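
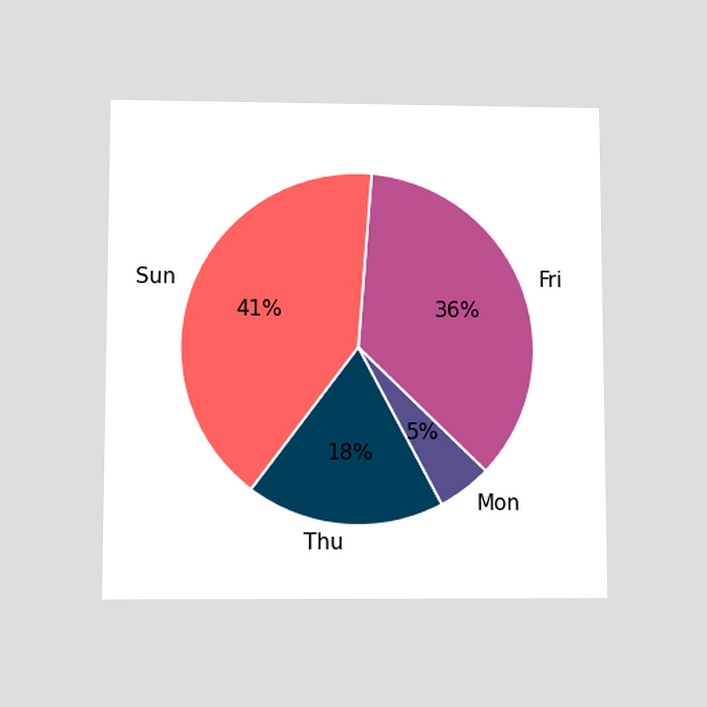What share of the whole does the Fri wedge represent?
36%

The chart is viewed slightly from below. The Fri slice takes up 36% of the pie.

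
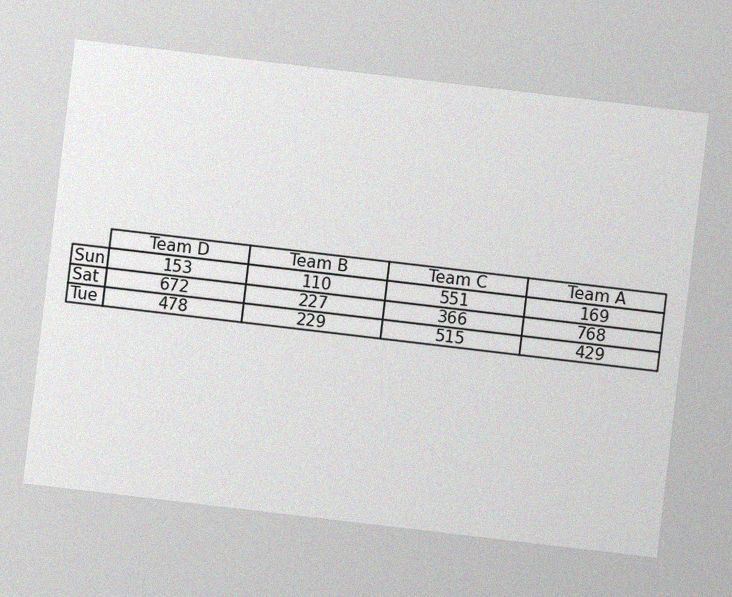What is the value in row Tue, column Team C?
515

The chart is tilted about 7° clockwise, with some photo noise. The (Tue, Team C) cell reads 515.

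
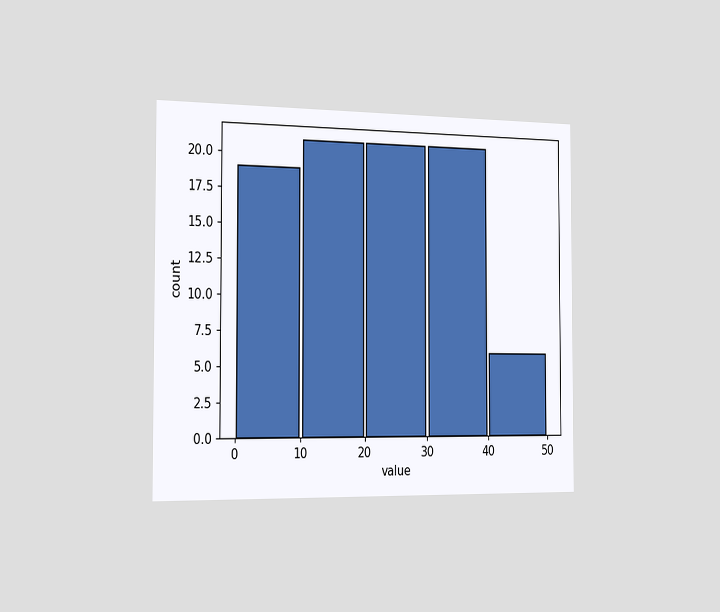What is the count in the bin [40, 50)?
6

The chart is viewed slightly from the left. The [40, 50) bin has height 6.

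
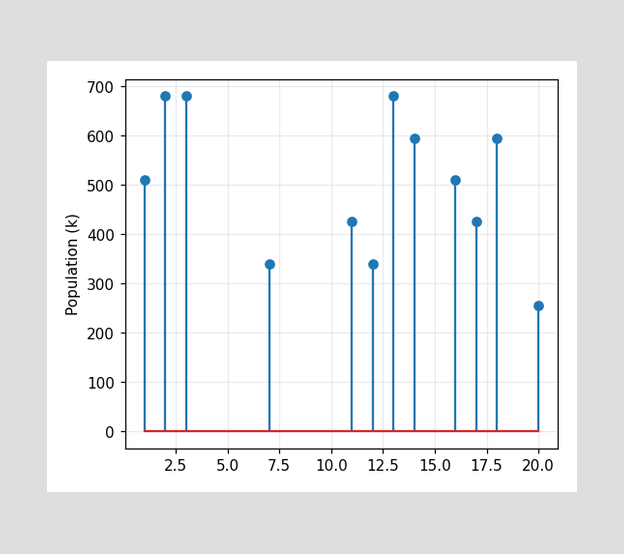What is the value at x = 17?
The stem at x=17 reaches 425k.

425k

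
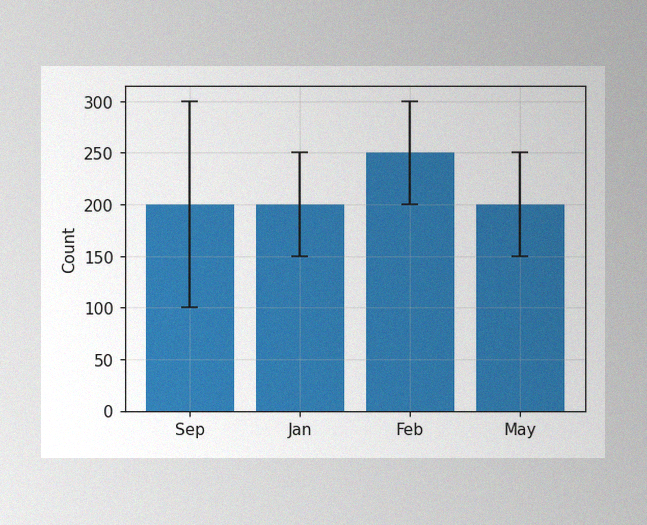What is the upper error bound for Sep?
300

The image has some photo noise and uneven lighting. The Sep bar's upper whisker reaches 300.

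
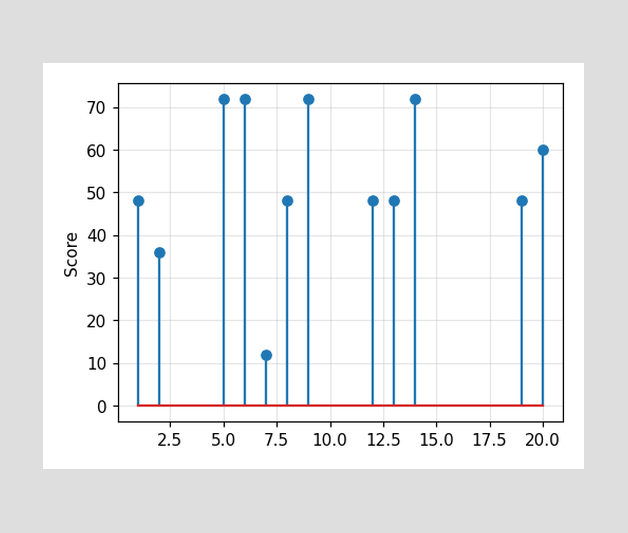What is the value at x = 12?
48

The stem at x=12 reaches 48.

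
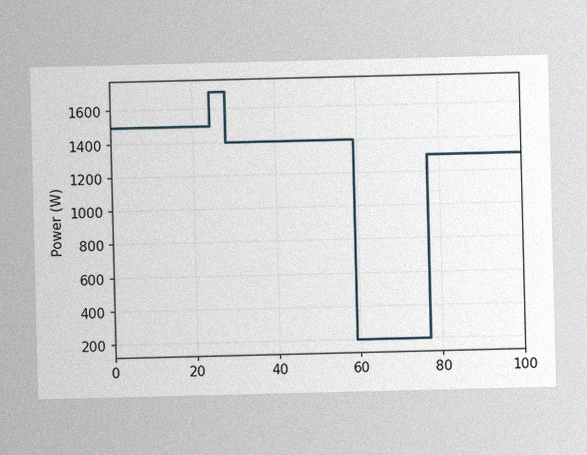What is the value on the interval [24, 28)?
The image has some photo noise and uneven lighting. On [24, 28) the step sits at 1700W.

1700W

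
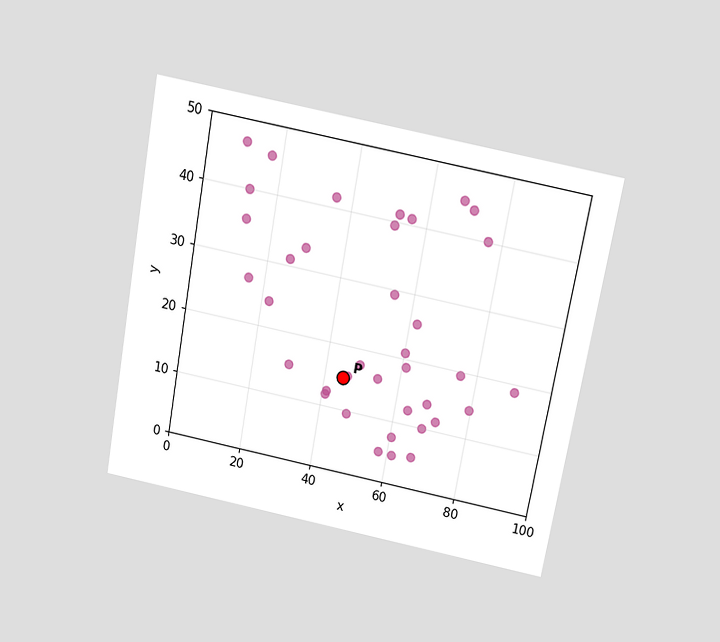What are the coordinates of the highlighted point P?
The chart is tilted about 10° clockwise and viewed slightly from above. Following the gridlines from P to each axis, P sits at (45, 15).

(45, 15)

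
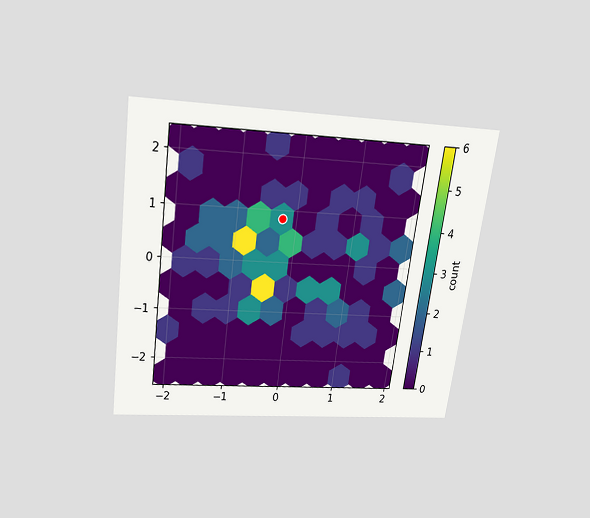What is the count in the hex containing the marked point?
3

The chart is tilted about 8° clockwise and viewed slightly from above. The marked hex reads 3 on the colorbar.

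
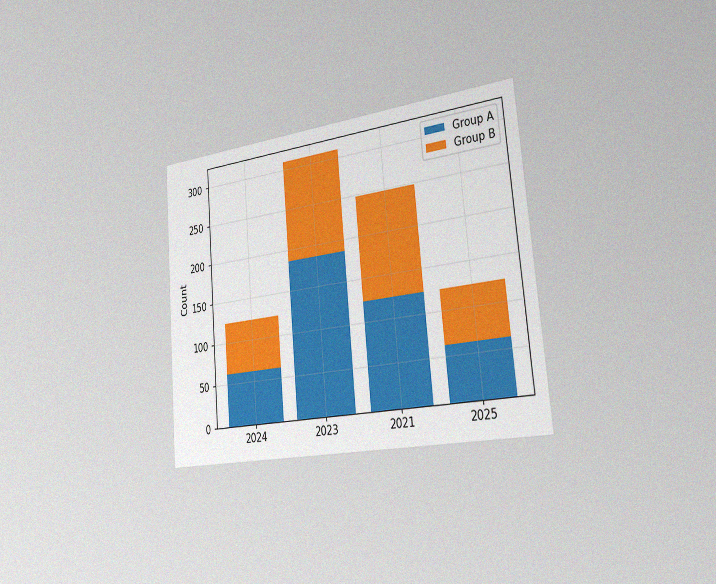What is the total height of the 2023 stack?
310

The chart is tilted about 5° counter-clockwise and viewed slightly from the right, with some photo noise. The 2023 stack's top reaches 310 on the y-axis.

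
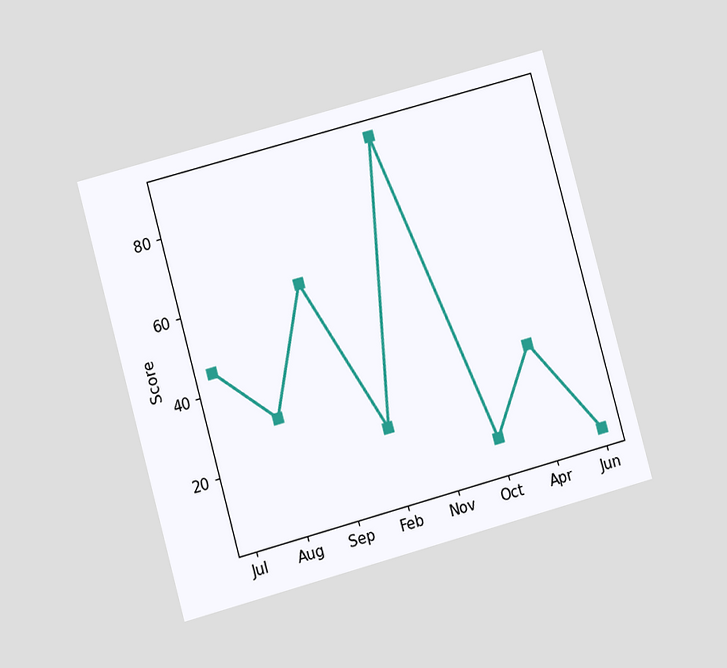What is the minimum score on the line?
5

The chart is tilted about 15° counter-clockwise and viewed at a slight angle. The lowest point is at Jun, and reading across to the y-axis gives 5.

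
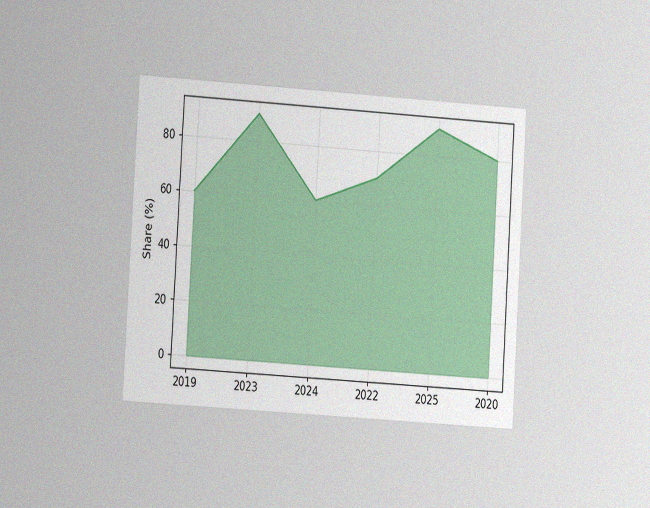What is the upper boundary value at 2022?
The chart is tilted about 4° clockwise and viewed at a slight angle, with some photo noise. At 2022 the upper boundary is at 70%.

70%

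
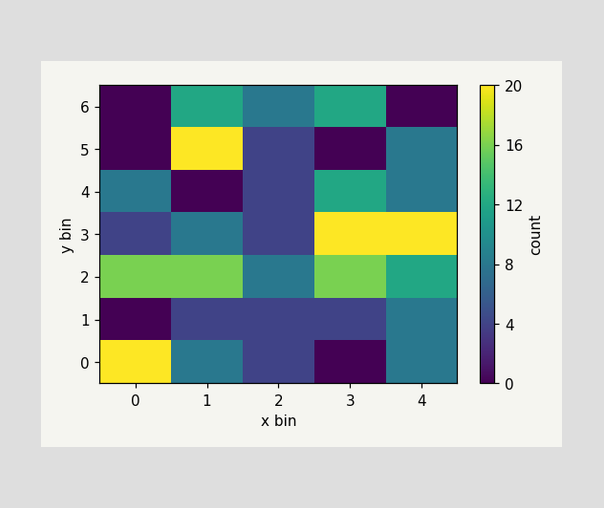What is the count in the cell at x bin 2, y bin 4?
4

Matching the cell (2, 4) against the colorbar gives 4.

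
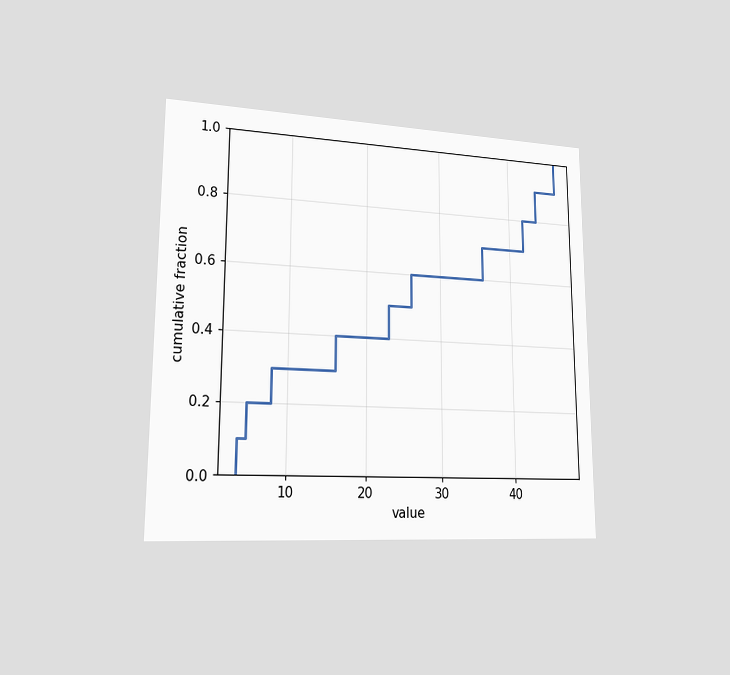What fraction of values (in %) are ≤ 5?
The chart is viewed slightly from the left. At x=5 the ECDF step is at 20%.

20%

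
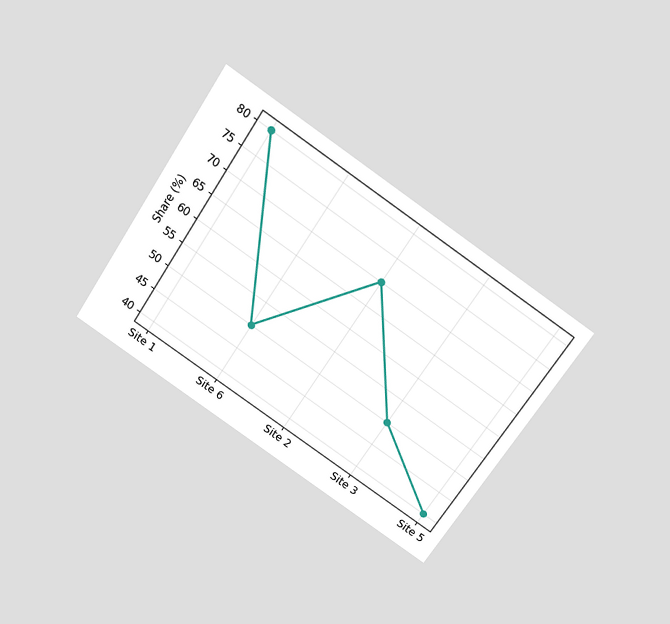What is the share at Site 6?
The chart is tilted about 33° clockwise and viewed slightly from above. At Site 6, the line is at 50%.

50%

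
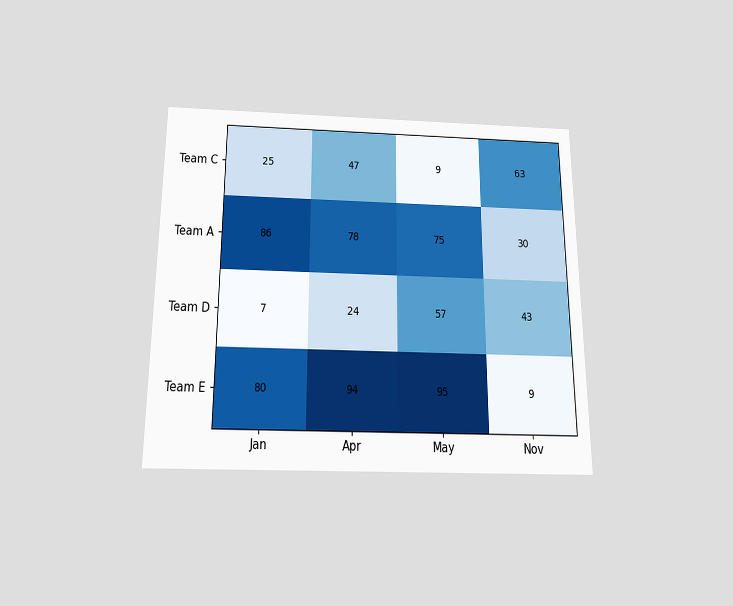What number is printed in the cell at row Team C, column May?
9

The chart is viewed slightly from below. The (Team C, May) cell reads 9.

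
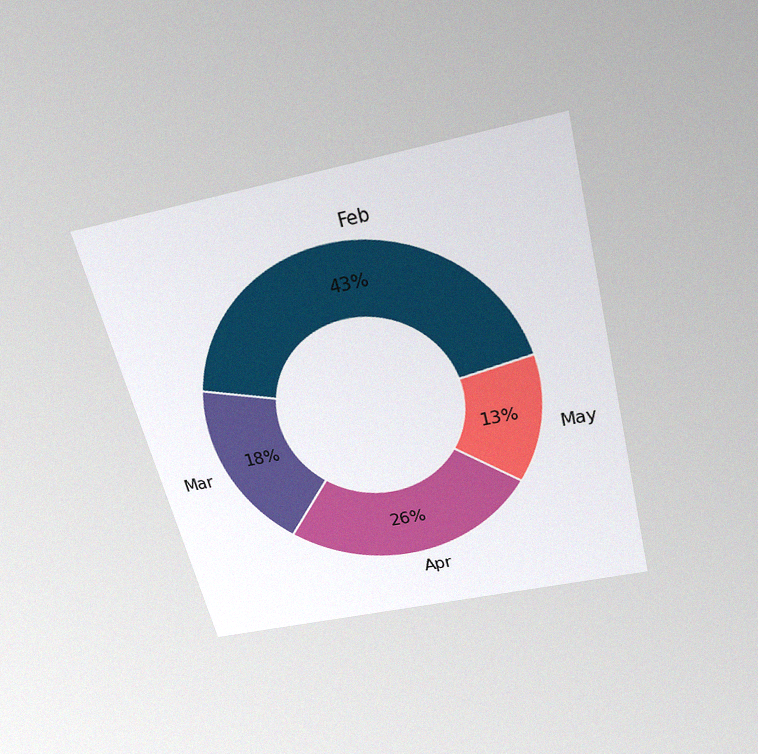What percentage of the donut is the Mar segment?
18%

The chart is tilted about 14° counter-clockwise and viewed slightly from above, with some photo noise. The Mar segment takes up 18% of the ring.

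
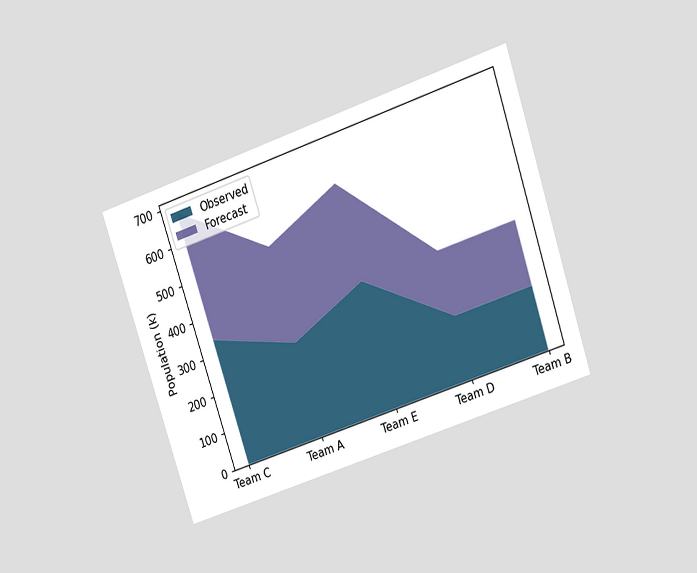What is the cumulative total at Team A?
The chart is tilted about 18° counter-clockwise and viewed at a slight angle. The stacked total at Team A reaches 510k.

510k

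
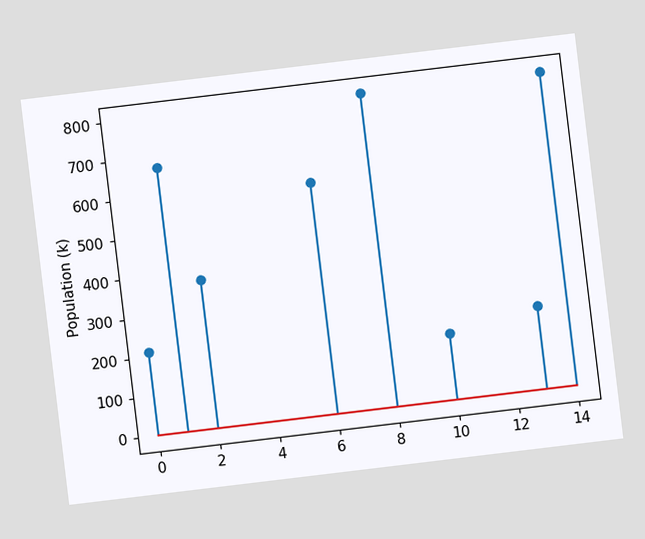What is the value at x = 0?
210k

The chart is tilted about 7° counter-clockwise. The stem at x=0 reaches 210k.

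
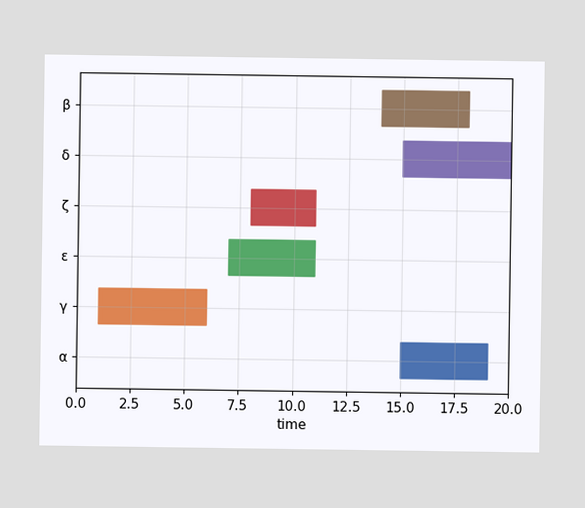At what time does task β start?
The β bar begins at t=14.

14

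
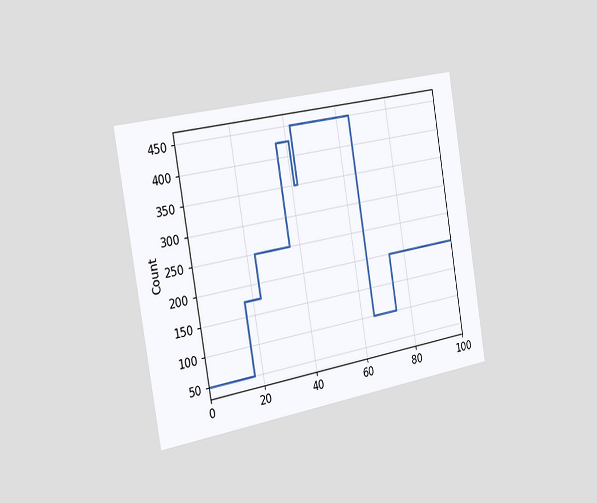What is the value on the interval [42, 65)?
The chart is tilted about 10° counter-clockwise and viewed slightly from the left. On [42, 65) the step sits at 450.

450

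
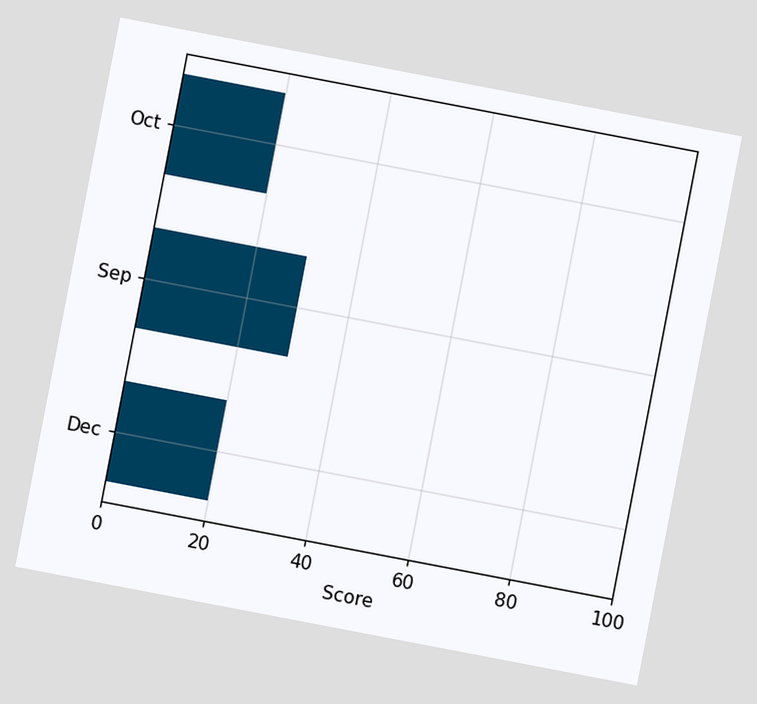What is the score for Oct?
20

The chart is tilted about 11° clockwise. Reading along the chart's x-axis, the Oct bar reaches 20.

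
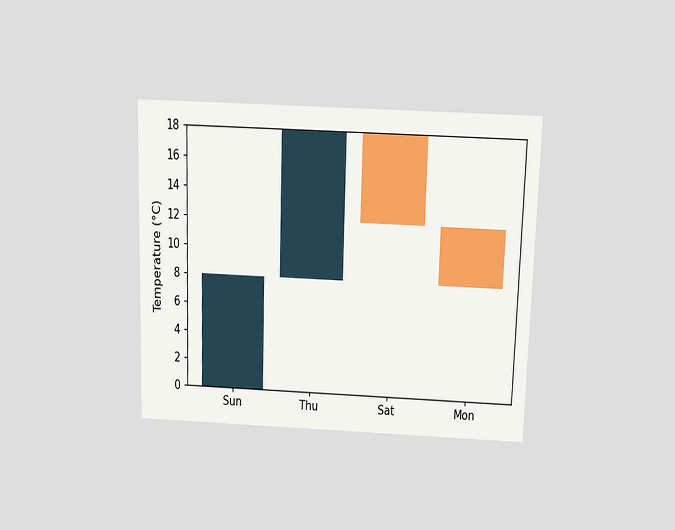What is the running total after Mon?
8°C

The chart is viewed slightly from above. After Mon the running total reaches 8°C.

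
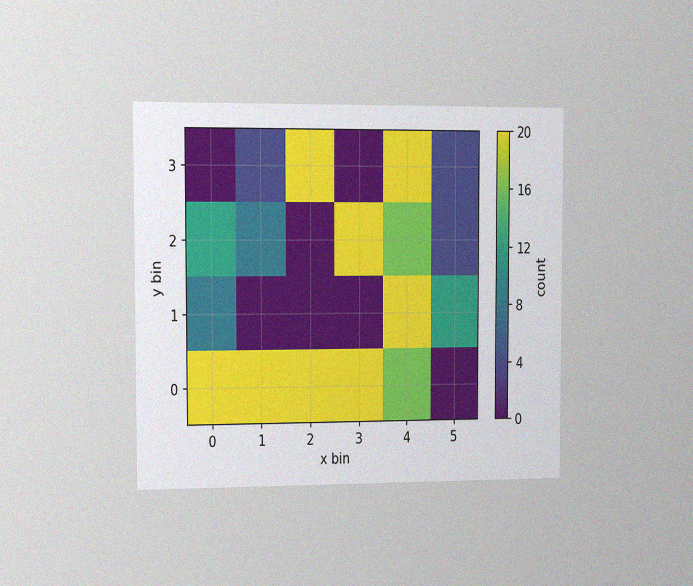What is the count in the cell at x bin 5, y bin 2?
4

The chart is viewed slightly from the left, with some photo noise. Matching the cell (5, 2) against the colorbar gives 4.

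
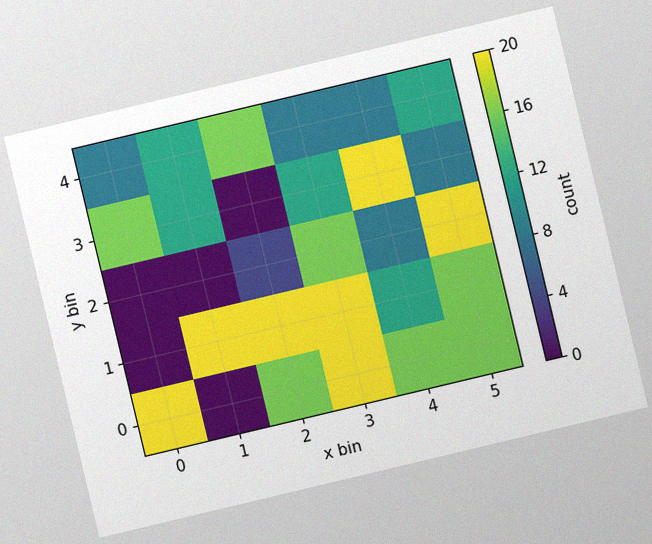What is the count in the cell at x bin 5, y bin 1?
The chart is tilted about 13° counter-clockwise, with some photo noise. Matching the cell (5, 1) against the colorbar gives 16.

16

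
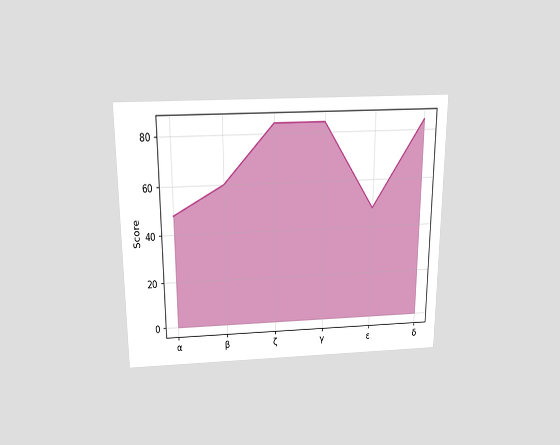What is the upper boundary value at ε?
The chart is viewed slightly from above. At ε the upper boundary is at 48.

48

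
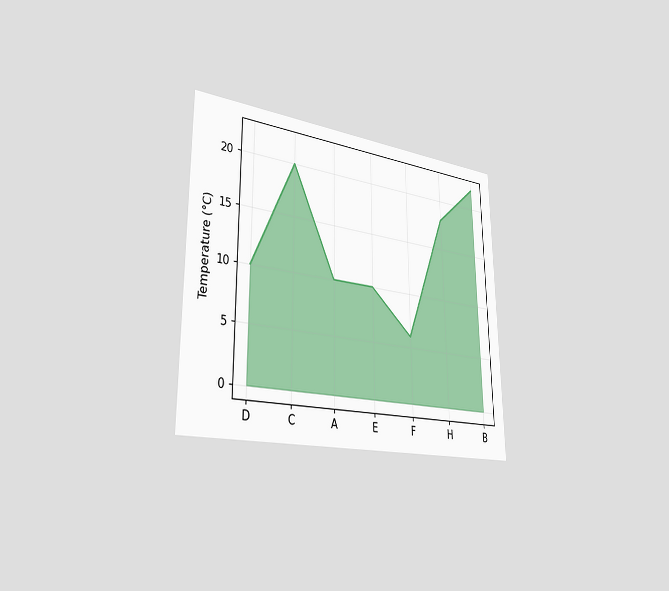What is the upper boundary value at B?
22°C

The chart is viewed slightly from the left. At B the upper boundary is at 22°C.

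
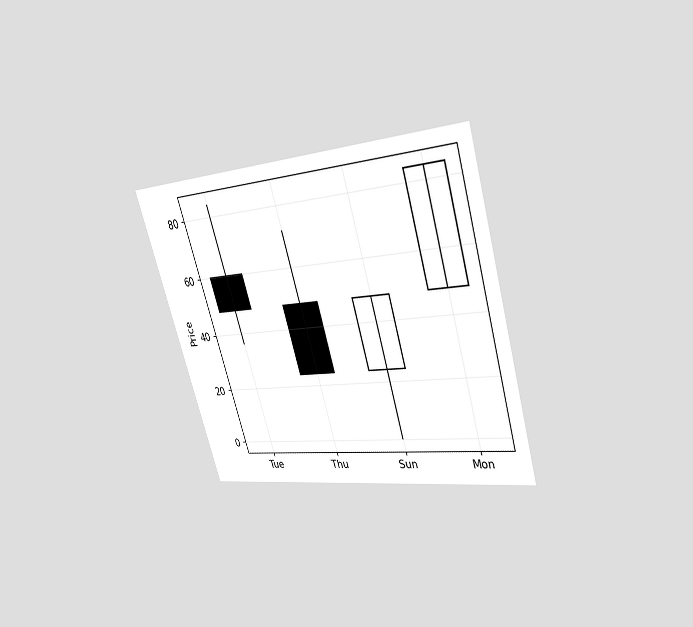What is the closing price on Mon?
The chart is tilted about 17° counter-clockwise and viewed at a slight angle. The Mon candle closes at 84.

84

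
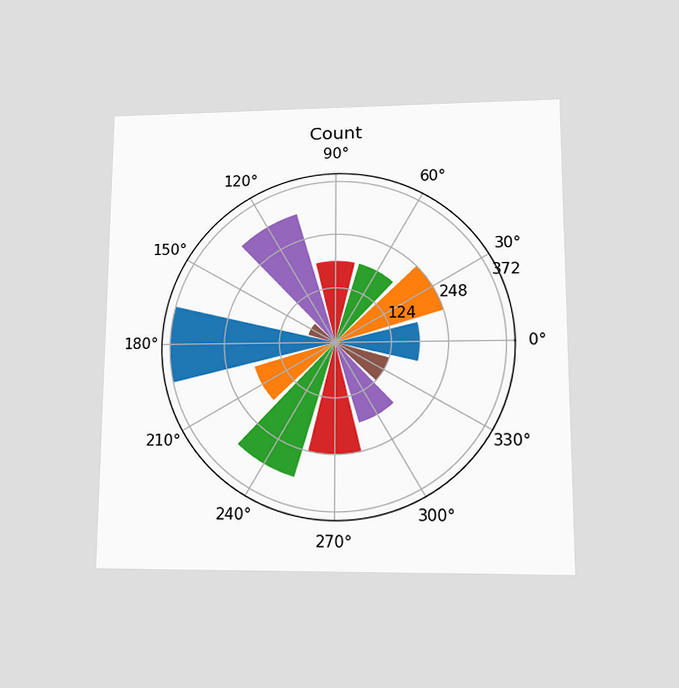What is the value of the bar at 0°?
The chart is viewed at a slight angle. The bar at 0° reaches 186 on the radial axis.

186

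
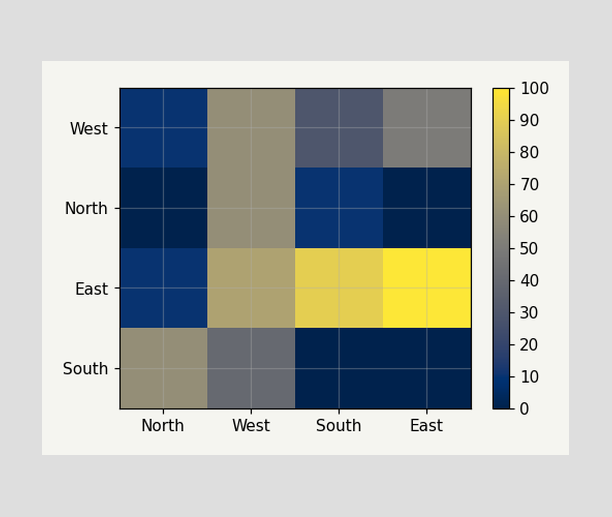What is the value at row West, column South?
Matching cell (West, South) against the colorbar gives 30.

30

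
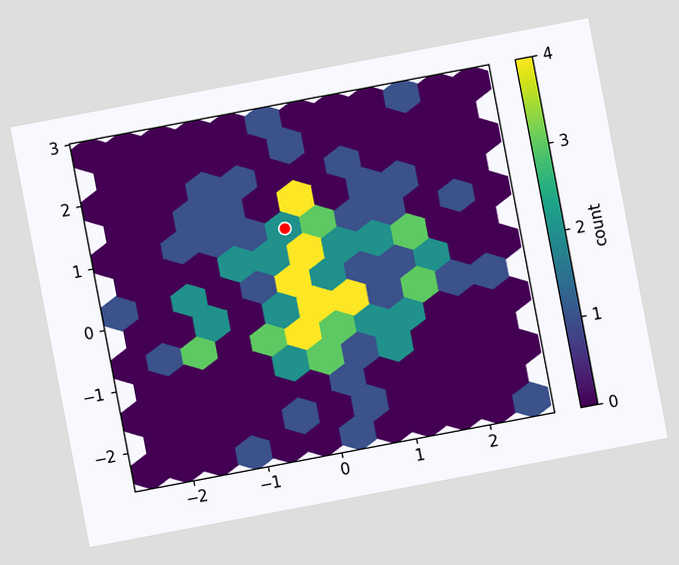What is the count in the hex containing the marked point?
The chart is tilted about 11° counter-clockwise. The marked hex reads 2 on the colorbar.

2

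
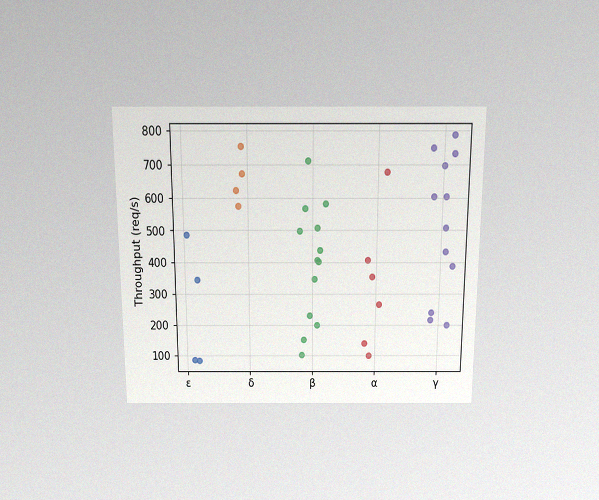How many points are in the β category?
The chart is viewed slightly from above, with some photo noise. Counting the markers in the β column gives 13.

13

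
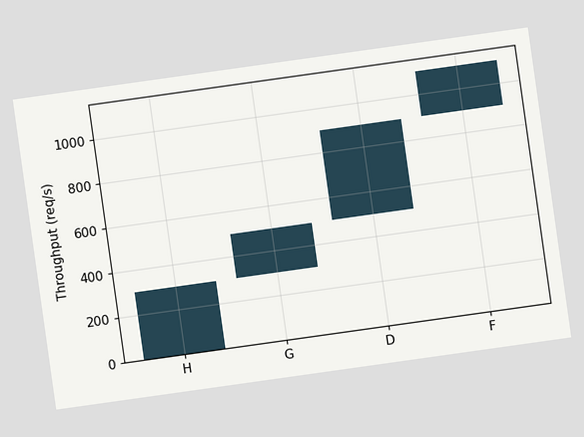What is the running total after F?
The chart is tilted about 8° counter-clockwise. After F the running total reaches 1100req/s.

1100req/s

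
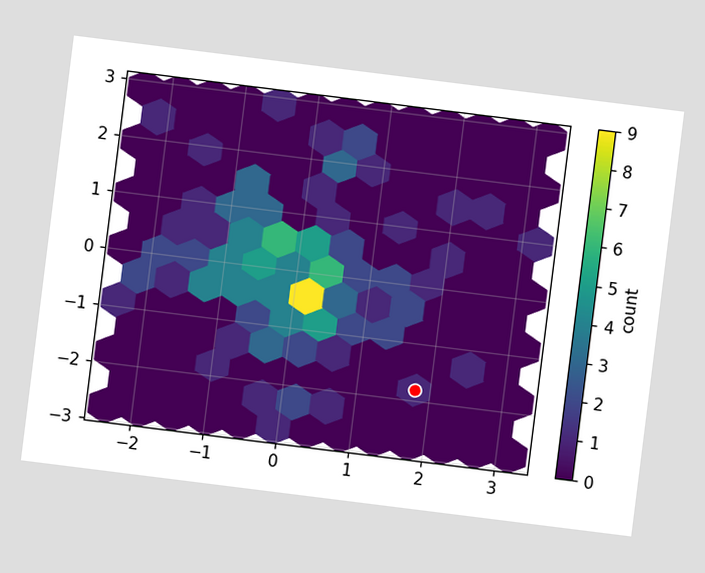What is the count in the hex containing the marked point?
1

The chart is tilted about 7° clockwise. The marked hex reads 1 on the colorbar.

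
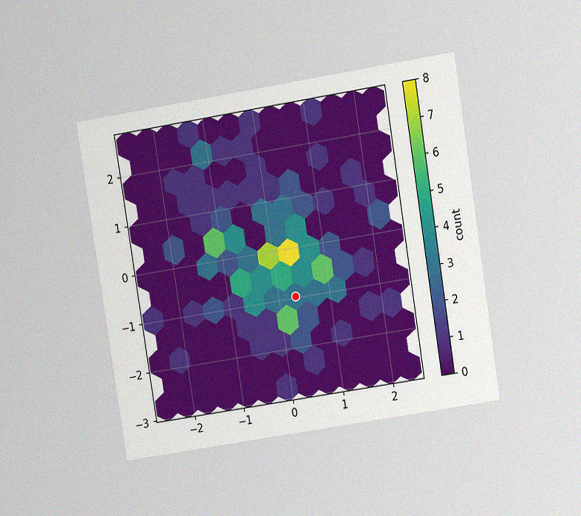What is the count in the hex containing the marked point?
3

The chart is tilted about 9° counter-clockwise and viewed at a slight angle, with some photo noise. The marked hex reads 3 on the colorbar.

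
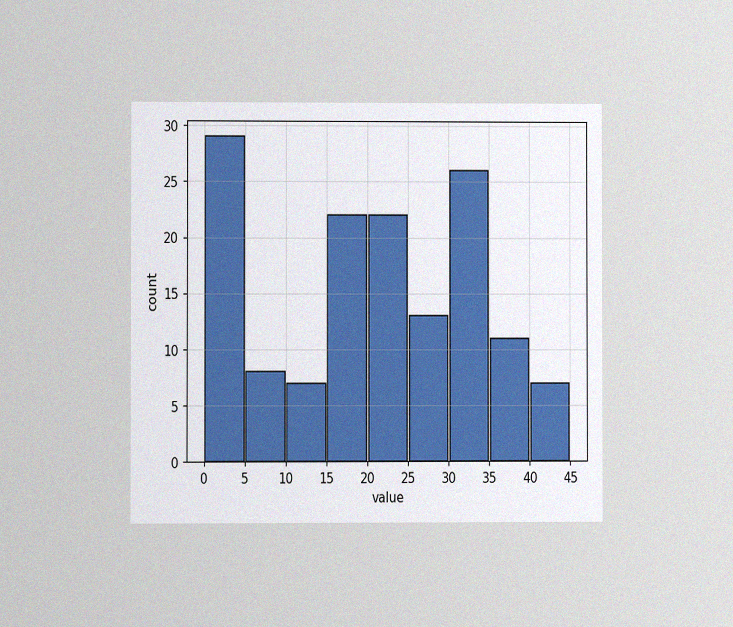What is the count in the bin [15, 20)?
22

The chart is viewed at a slight angle, with some photo noise. The [15, 20) bin has height 22.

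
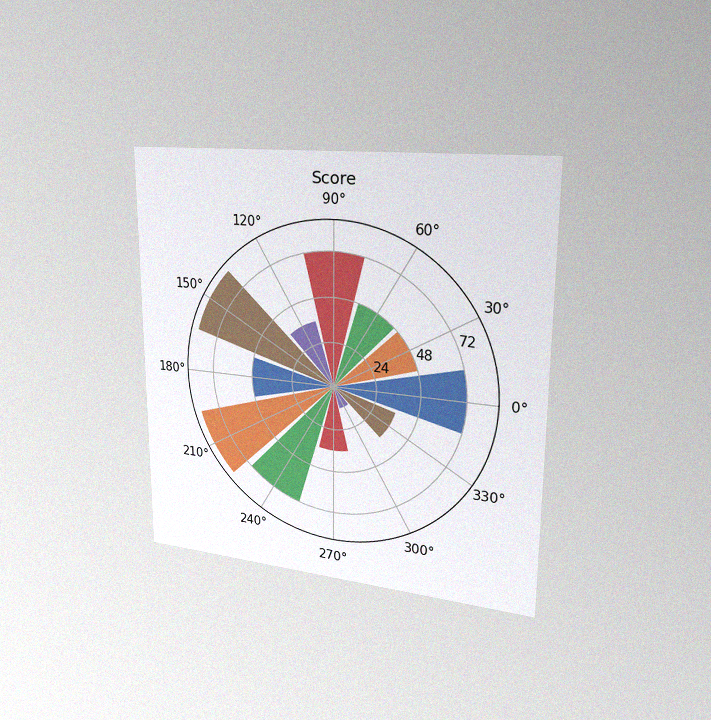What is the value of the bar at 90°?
72

The chart is viewed slightly from the right, with some photo noise. The bar at 90° reaches 72 on the radial axis.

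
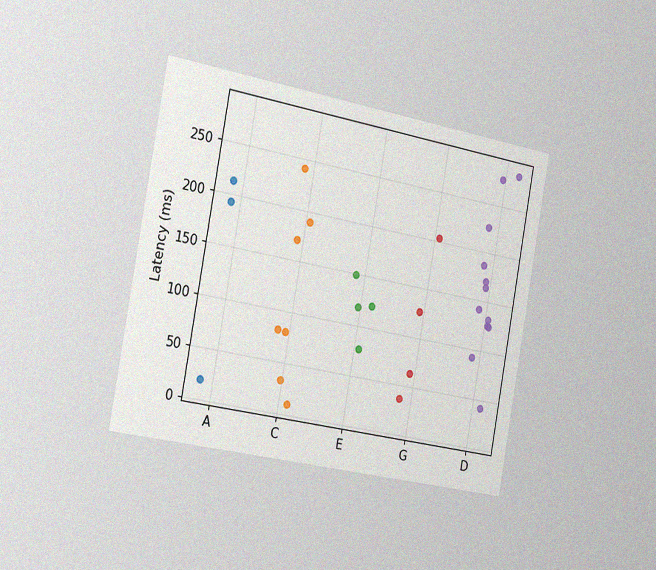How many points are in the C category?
The chart is tilted about 10° clockwise and viewed slightly from the left, with some photo noise. Counting the markers in the C column gives 7.

7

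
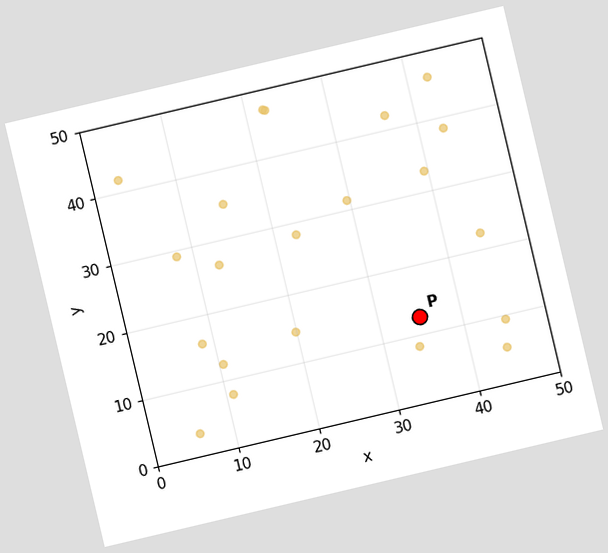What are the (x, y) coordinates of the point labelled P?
The chart is tilted about 13° counter-clockwise. Following the gridlines from P to each axis, P sits at (35, 12.5).

(35, 12.5)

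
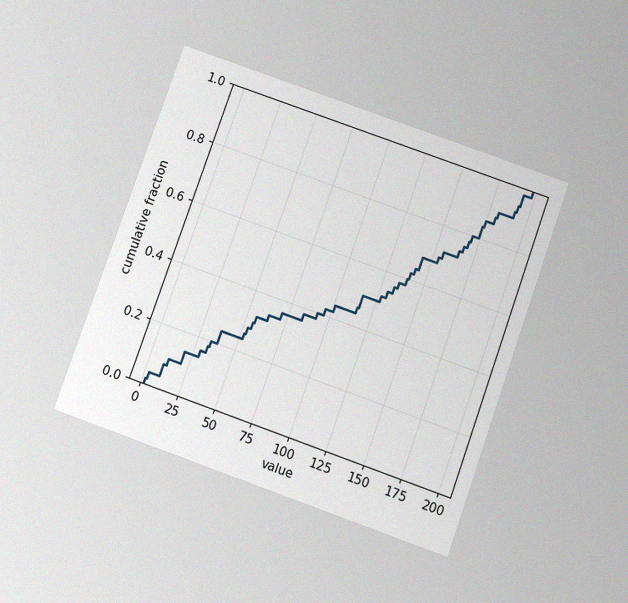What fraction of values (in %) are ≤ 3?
The chart is tilted about 20° clockwise and viewed slightly from below, with some photo noise. At x=3 the ECDF step is at 4%.

4%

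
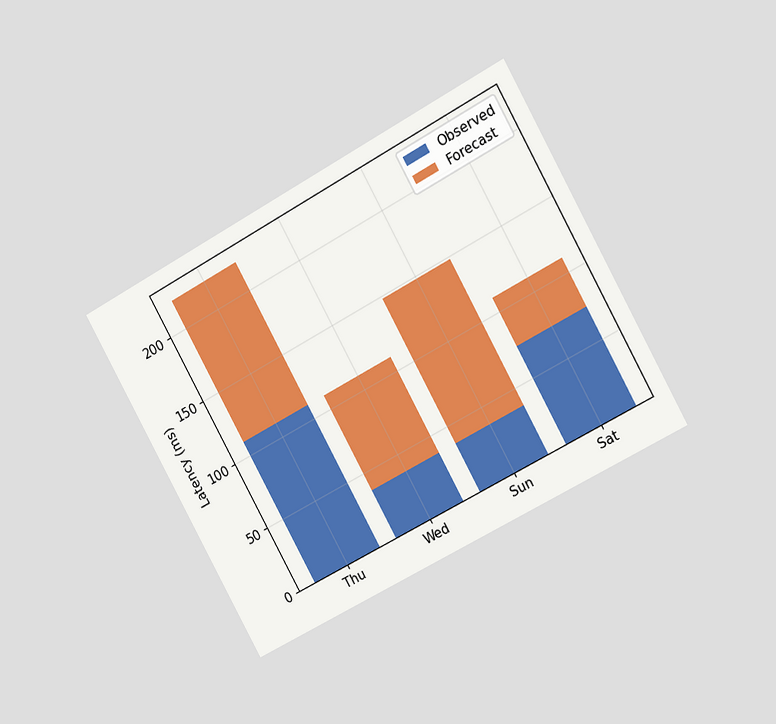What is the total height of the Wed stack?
111ms

The chart is tilted about 29° counter-clockwise and viewed slightly from the right. The Wed stack's top reaches 111ms on the y-axis.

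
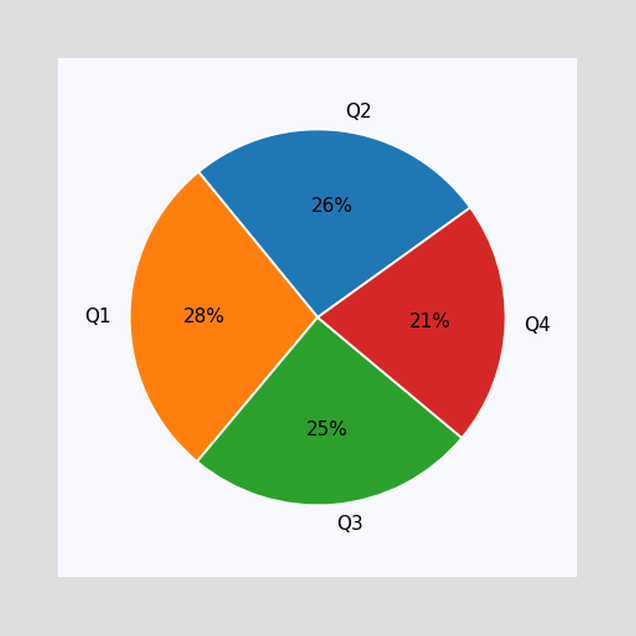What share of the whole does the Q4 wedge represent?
The Q4 slice takes up 21% of the pie.

21%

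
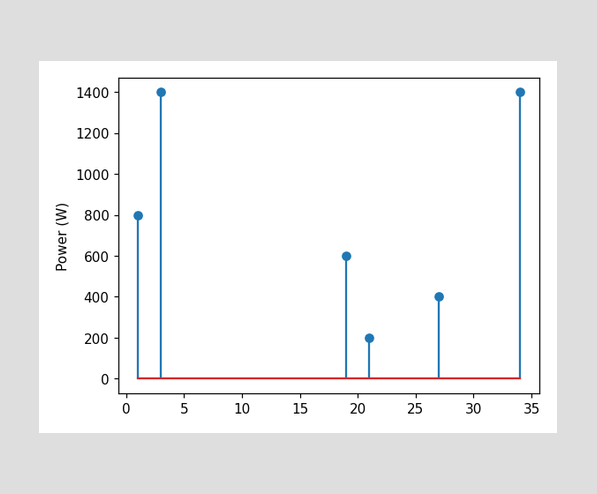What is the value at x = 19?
The stem at x=19 reaches 600W.

600W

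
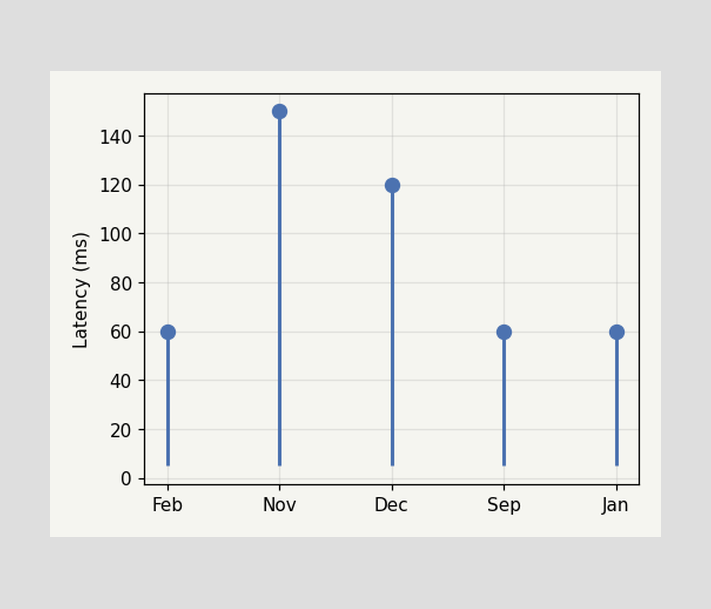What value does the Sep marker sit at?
60ms

The Sep marker sits at 60ms.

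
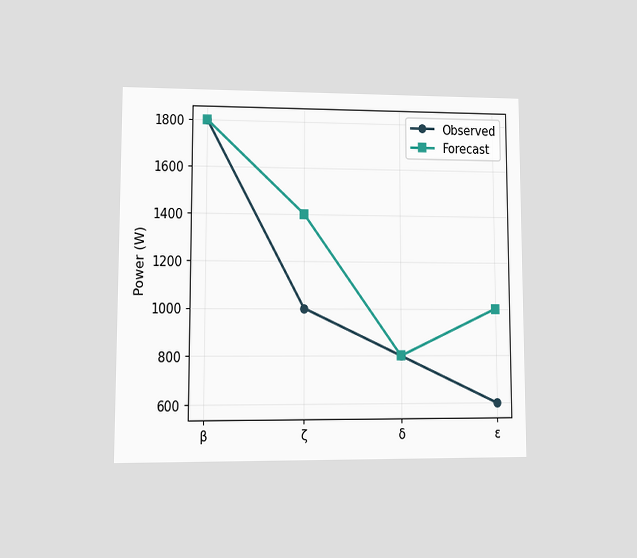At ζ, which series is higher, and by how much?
The chart is viewed at a slight angle. At ζ, Forecast sits above the other line by 400W.

Forecast, by 400W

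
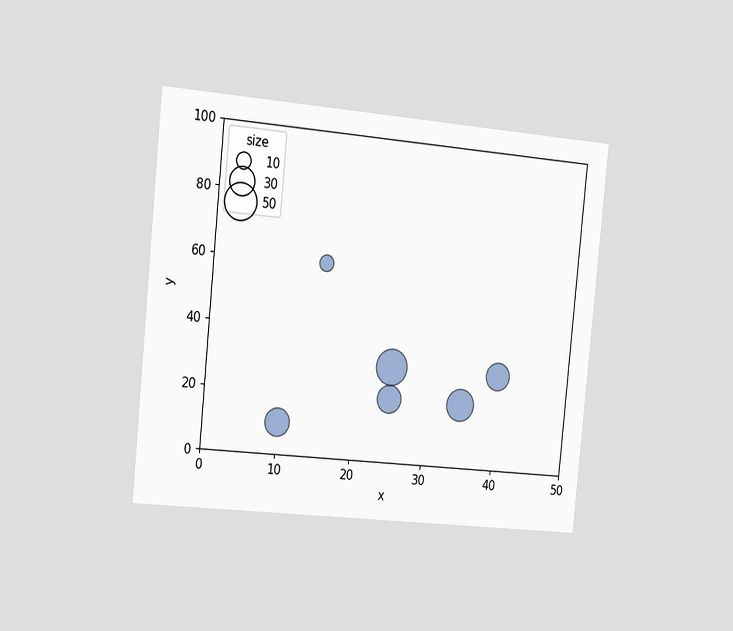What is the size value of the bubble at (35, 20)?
40

The chart is tilted about 6° clockwise and viewed slightly from the left. Matching the bubble at (35, 20) against the size legend gives 40.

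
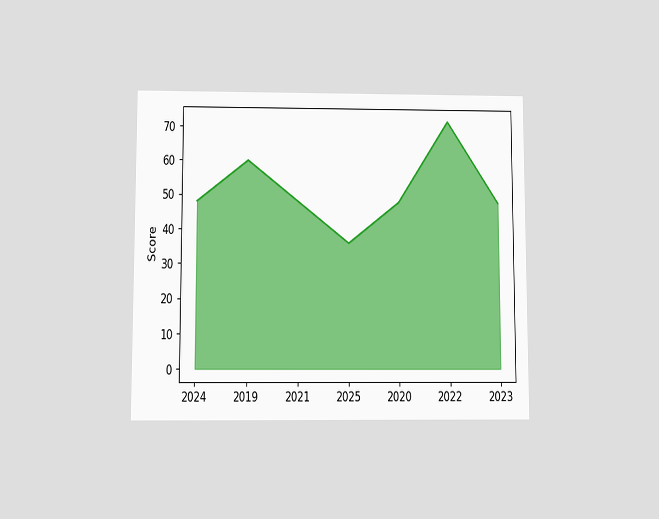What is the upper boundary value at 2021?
48

The chart is viewed slightly from below. At 2021 the upper boundary is at 48.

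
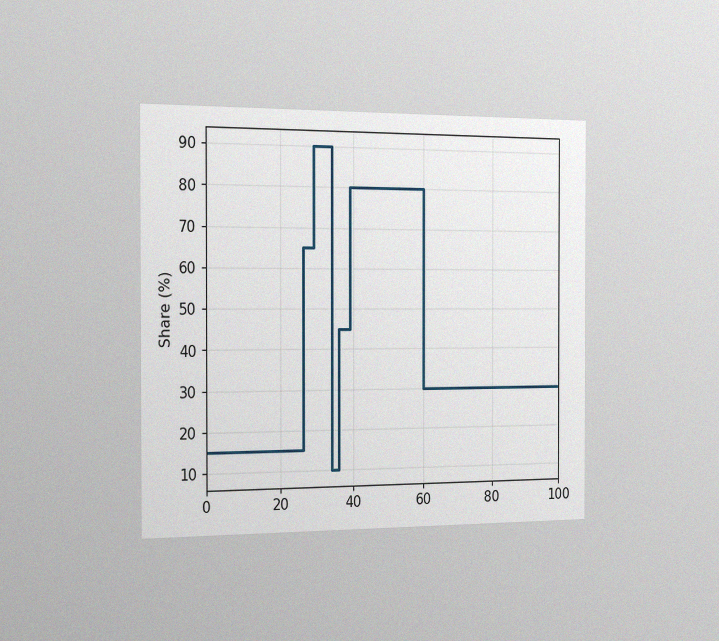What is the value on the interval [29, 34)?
The chart is viewed slightly from the left, with some photo noise. On [29, 34) the step sits at 90%.

90%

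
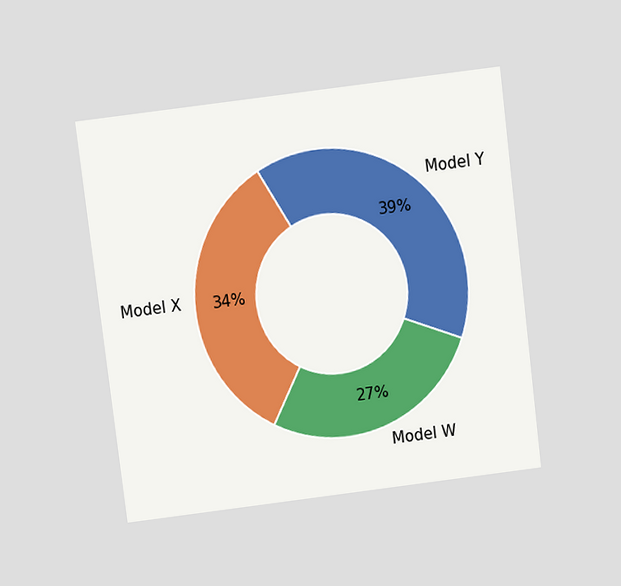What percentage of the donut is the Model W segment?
27%

The chart is tilted about 7° counter-clockwise and viewed slightly from above. The Model W segment takes up 27% of the ring.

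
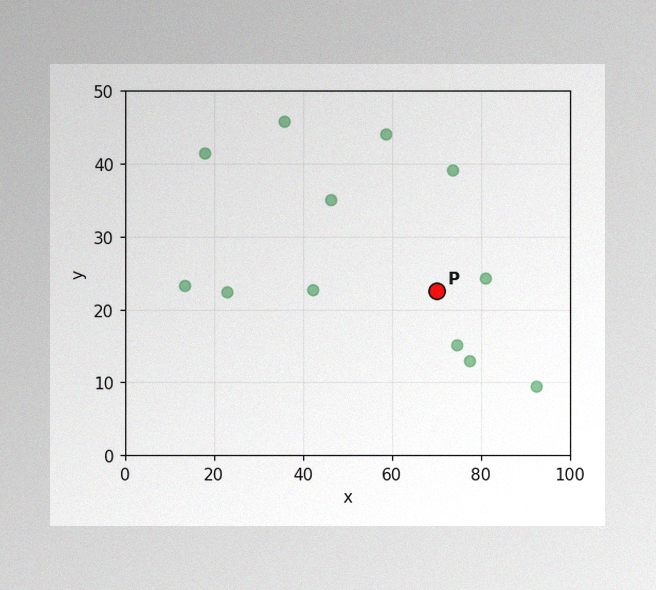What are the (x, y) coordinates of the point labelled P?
The image has some photo noise and uneven lighting. Following the gridlines from P to each axis, P sits at (70, 22.5).

(70, 22.5)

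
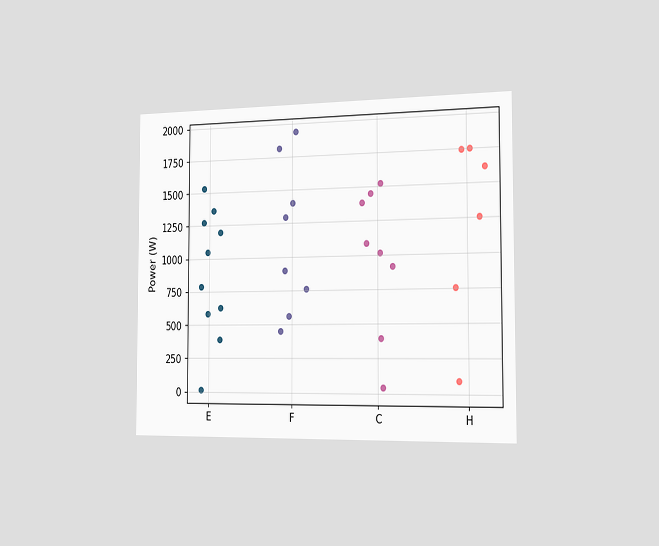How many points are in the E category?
10

The chart is viewed slightly from the right. Counting the markers in the E column gives 10.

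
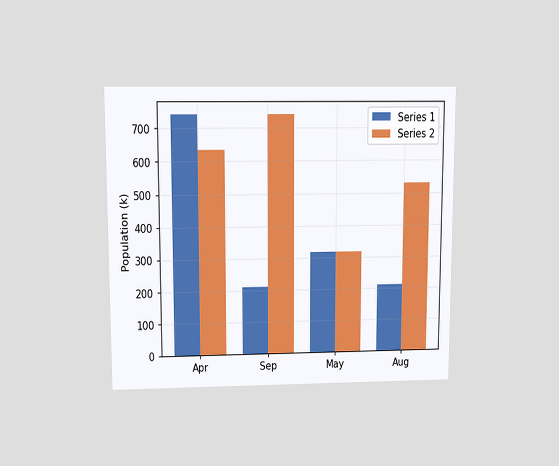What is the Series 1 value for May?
318k

The chart is viewed slightly from above. The Series 1 bar at May reaches 318k on the y-axis.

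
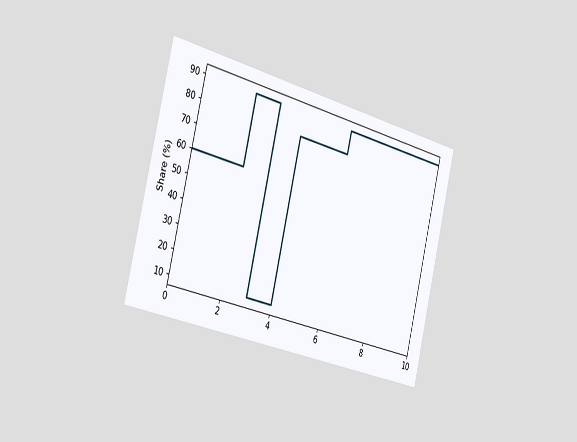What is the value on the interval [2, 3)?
The chart is tilted about 14° clockwise and viewed slightly from the left. On [2, 3) the step sits at 90%.

90%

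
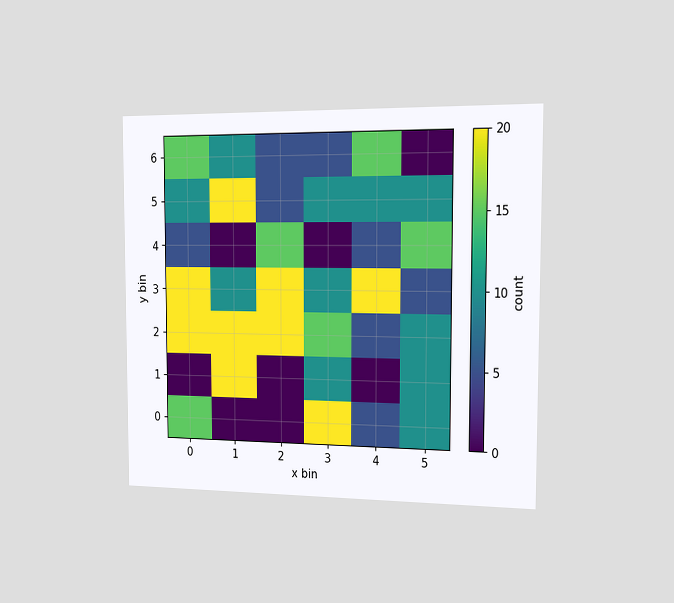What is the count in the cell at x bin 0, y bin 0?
15

The chart is viewed slightly from the right. Matching the cell (0, 0) against the colorbar gives 15.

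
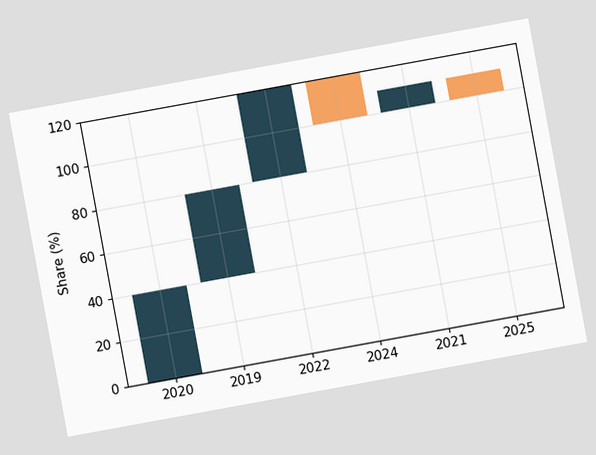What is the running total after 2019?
The chart is tilted about 10° counter-clockwise. After 2019 the running total reaches 80%.

80%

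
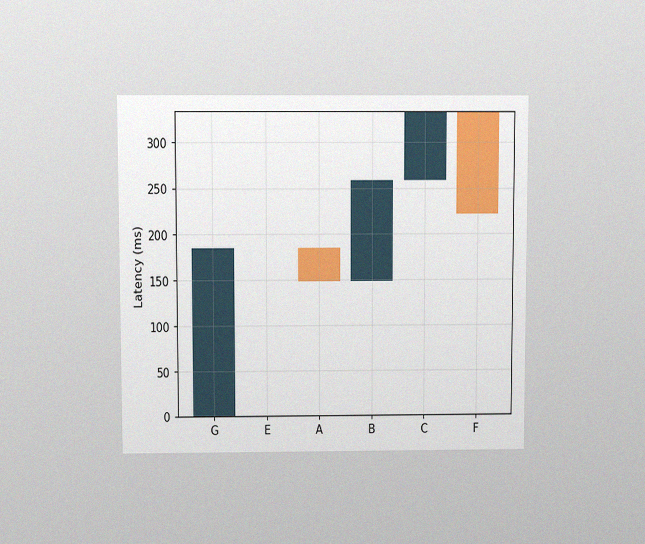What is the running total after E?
185ms

The chart is viewed slightly from above, with some photo noise. After E the running total reaches 185ms.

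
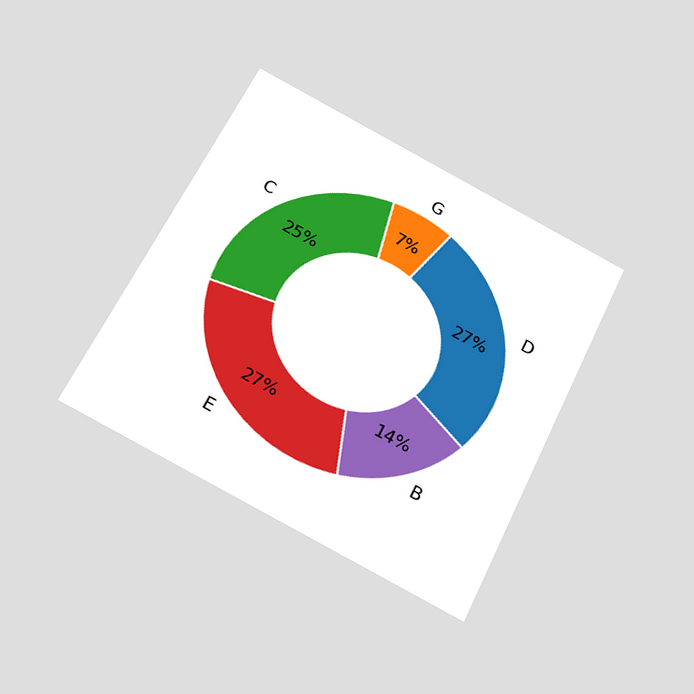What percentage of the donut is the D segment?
27%

The chart is tilted about 25° clockwise and viewed slightly from below. The D segment takes up 27% of the ring.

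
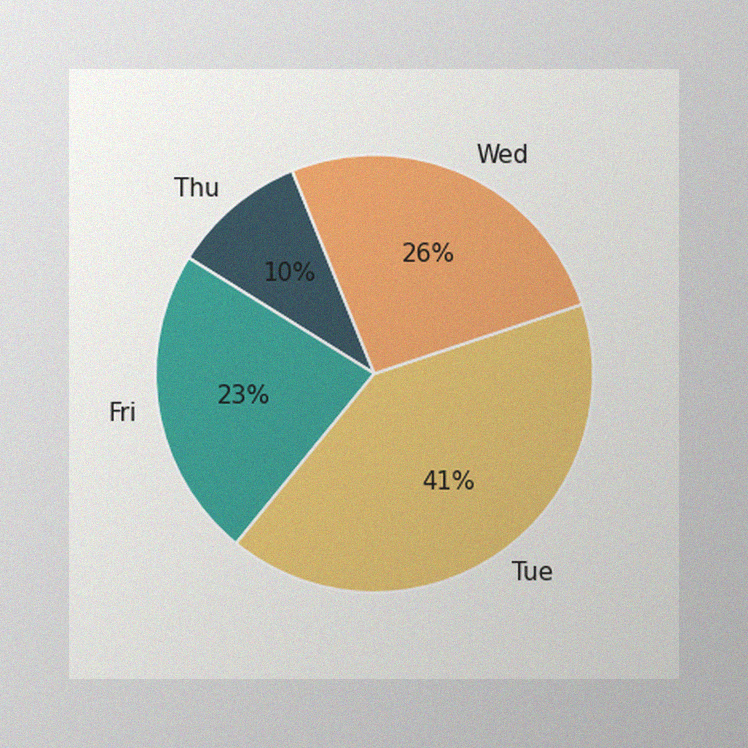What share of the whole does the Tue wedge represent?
The image has some photo noise and uneven lighting. The Tue slice takes up 41% of the pie.

41%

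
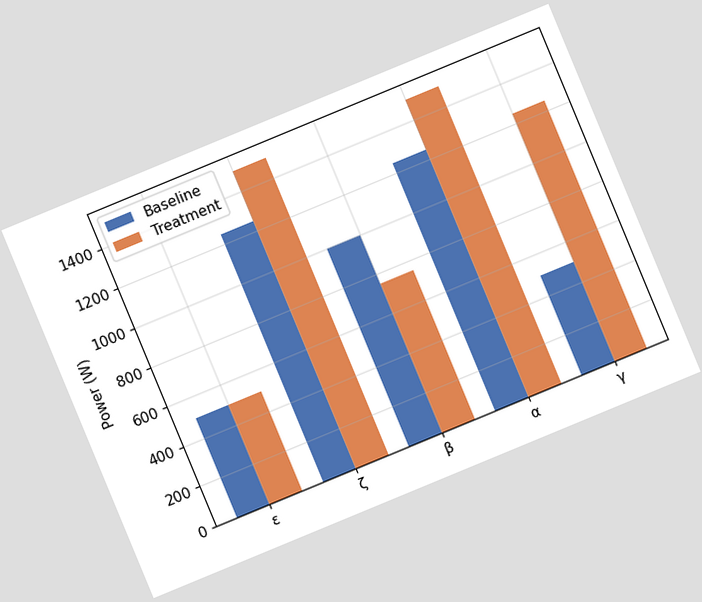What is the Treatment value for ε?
The chart is tilted about 22° counter-clockwise. The Treatment bar at ε reaches 500W on the y-axis.

500W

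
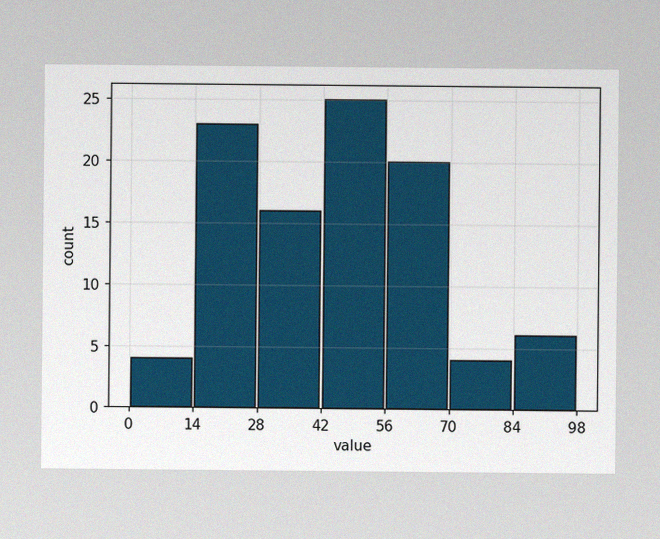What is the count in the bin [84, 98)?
The image has some photo noise and uneven lighting. The [84, 98) bin has height 6.

6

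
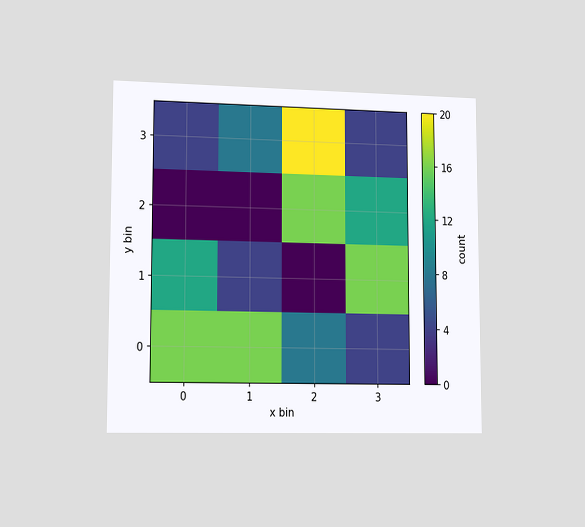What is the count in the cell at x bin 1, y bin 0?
The chart is viewed slightly from the left. Matching the cell (1, 0) against the colorbar gives 16.

16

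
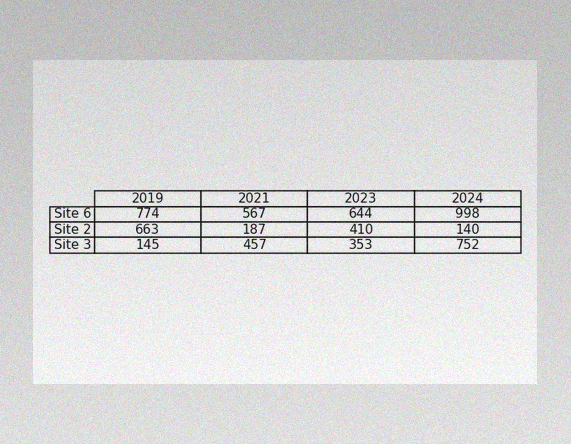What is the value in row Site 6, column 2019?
The image has some photo noise and uneven lighting. The (Site 6, 2019) cell reads 774.

774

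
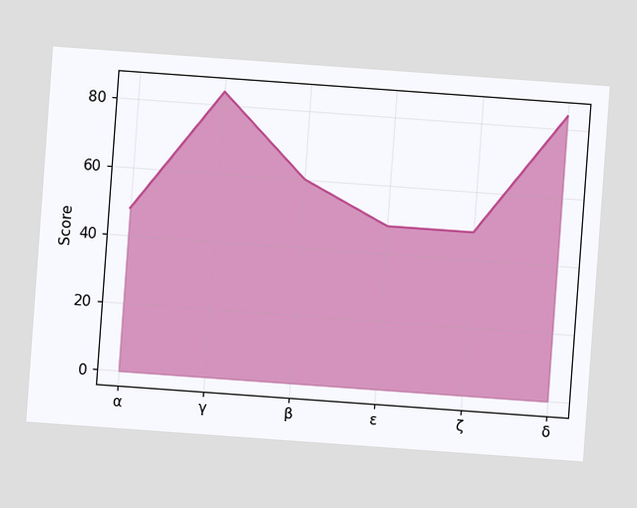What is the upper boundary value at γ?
84

The chart is tilted about 4° clockwise. At γ the upper boundary is at 84.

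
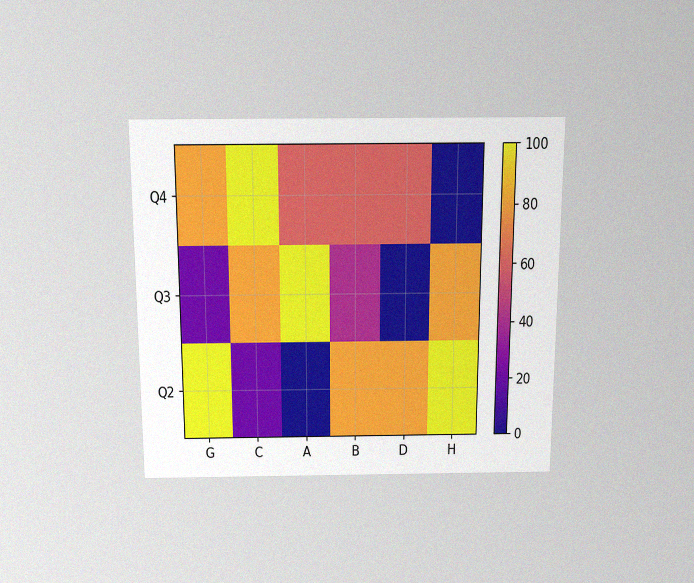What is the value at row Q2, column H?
100

The chart is viewed slightly from above, with some photo noise. Matching cell (Q2, H) against the colorbar gives 100.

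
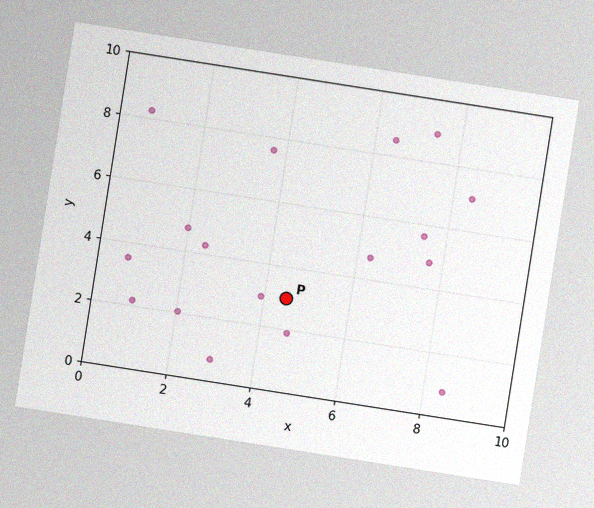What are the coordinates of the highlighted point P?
(4.5, 3)

The chart is tilted about 9° clockwise, with some photo noise. Following the gridlines from P to each axis, P sits at (4.5, 3).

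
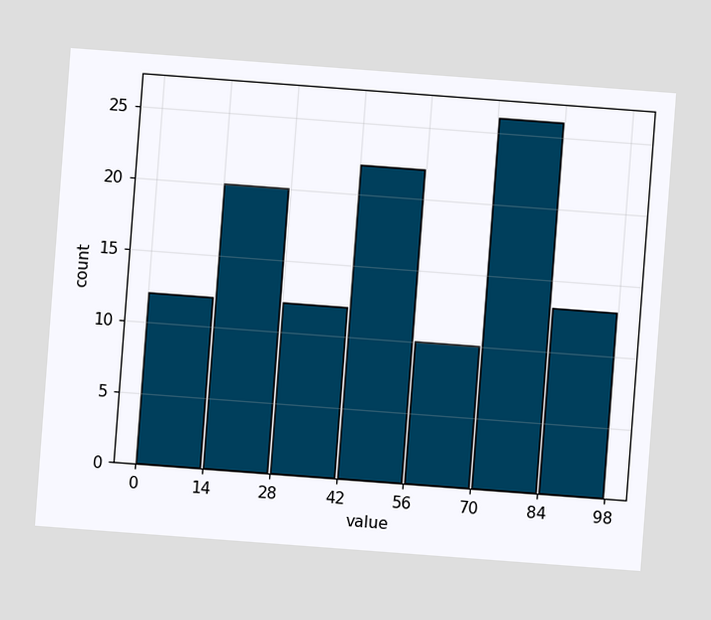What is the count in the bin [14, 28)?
The chart is tilted about 4° clockwise. The [14, 28) bin has height 20.

20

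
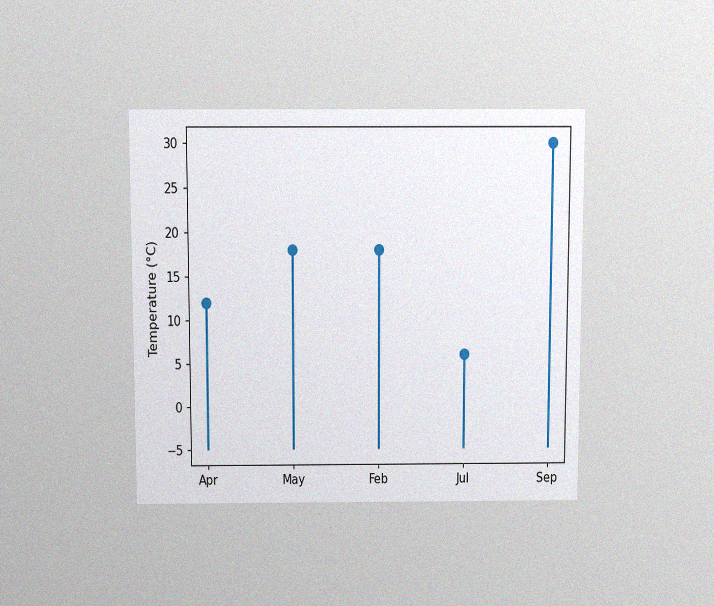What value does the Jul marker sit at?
The chart is viewed slightly from above, with some photo noise. The Jul marker sits at 6°C.

6°C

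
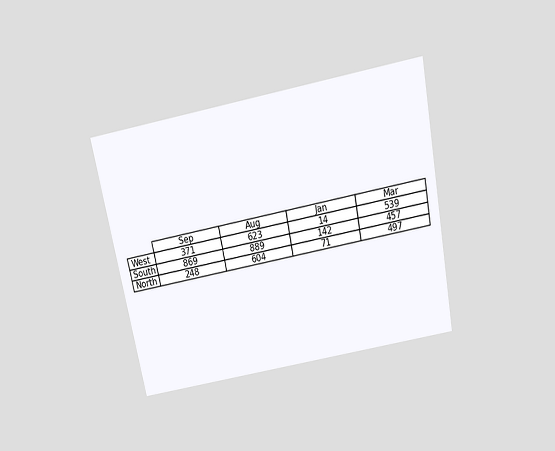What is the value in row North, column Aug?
The chart is tilted about 11° counter-clockwise and viewed slightly from above. The (North, Aug) cell reads 604.

604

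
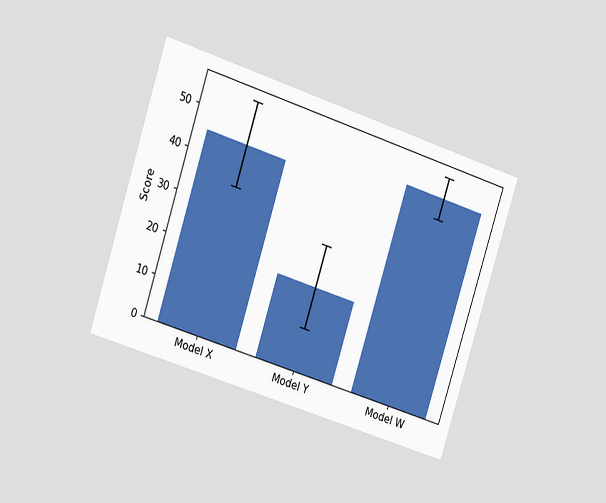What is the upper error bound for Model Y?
The chart is tilted about 18° clockwise and viewed at a slight angle. The Model Y bar's upper whisker reaches 30.

30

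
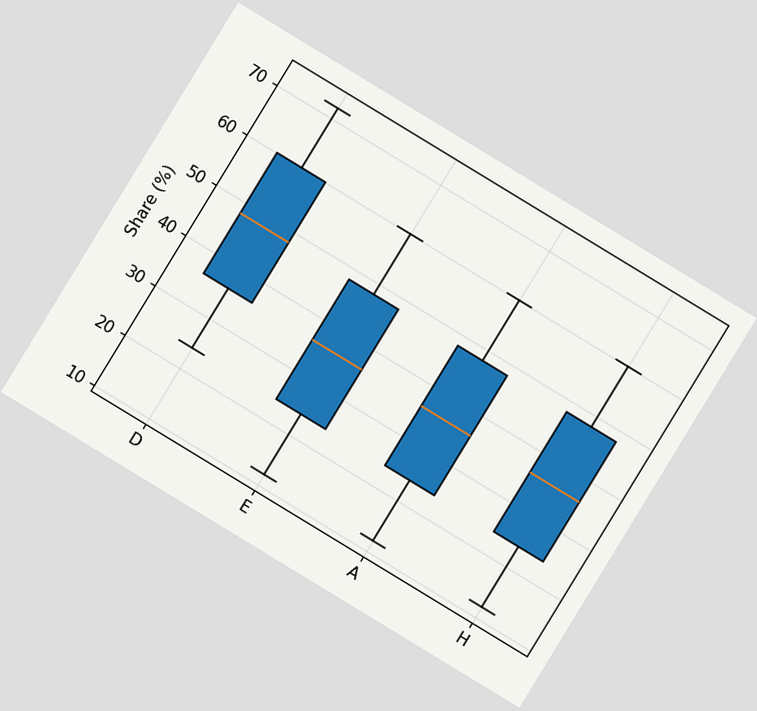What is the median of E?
The chart is tilted about 31° clockwise. The median line in the E box sits at 36%.

36%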